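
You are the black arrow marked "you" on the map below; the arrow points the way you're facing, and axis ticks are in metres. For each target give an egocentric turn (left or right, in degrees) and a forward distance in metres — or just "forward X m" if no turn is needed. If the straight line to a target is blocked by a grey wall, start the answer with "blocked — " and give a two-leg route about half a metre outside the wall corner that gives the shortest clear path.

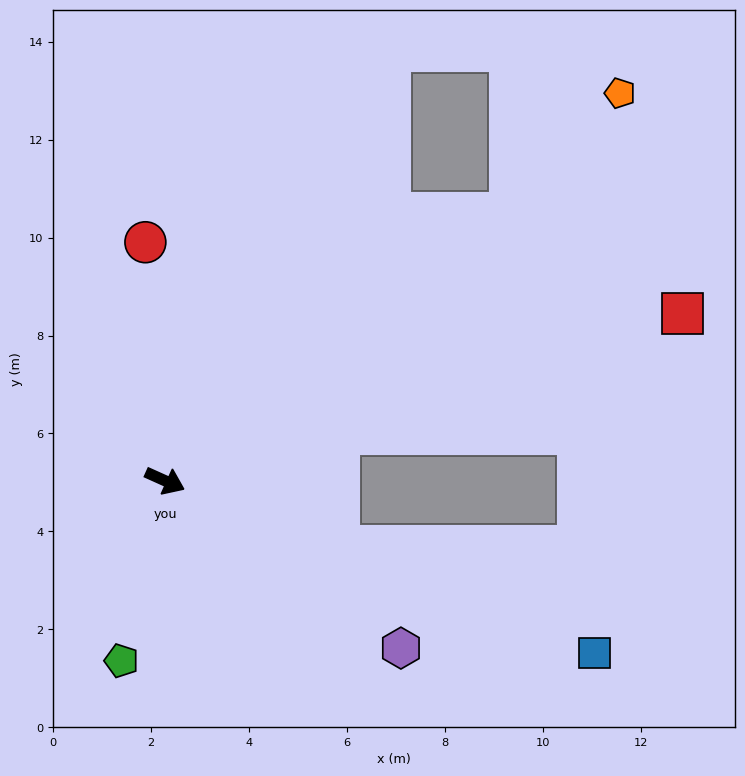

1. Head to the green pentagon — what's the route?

turn right 79°, forward 3.8 m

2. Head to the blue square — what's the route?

turn left 2°, forward 9.5 m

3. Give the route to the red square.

turn left 42°, forward 11.1 m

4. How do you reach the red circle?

turn left 119°, forward 4.9 m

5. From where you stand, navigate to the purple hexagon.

turn right 11°, forward 5.9 m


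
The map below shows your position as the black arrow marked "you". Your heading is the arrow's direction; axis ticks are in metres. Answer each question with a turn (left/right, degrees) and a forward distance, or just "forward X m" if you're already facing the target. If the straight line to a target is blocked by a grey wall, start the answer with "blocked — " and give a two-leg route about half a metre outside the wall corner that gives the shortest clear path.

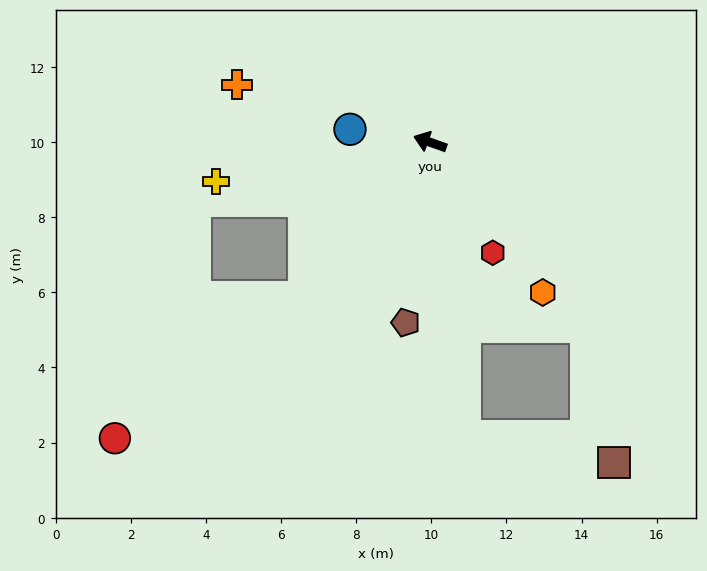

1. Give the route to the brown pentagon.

turn left 102°, forward 4.8 m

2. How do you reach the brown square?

blocked — turn left 116°, forward 7.9 m, then turn left 73°, forward 4.0 m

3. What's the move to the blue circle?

turn left 10°, forward 2.2 m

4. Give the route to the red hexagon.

turn left 139°, forward 3.4 m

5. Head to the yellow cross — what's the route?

turn left 30°, forward 5.8 m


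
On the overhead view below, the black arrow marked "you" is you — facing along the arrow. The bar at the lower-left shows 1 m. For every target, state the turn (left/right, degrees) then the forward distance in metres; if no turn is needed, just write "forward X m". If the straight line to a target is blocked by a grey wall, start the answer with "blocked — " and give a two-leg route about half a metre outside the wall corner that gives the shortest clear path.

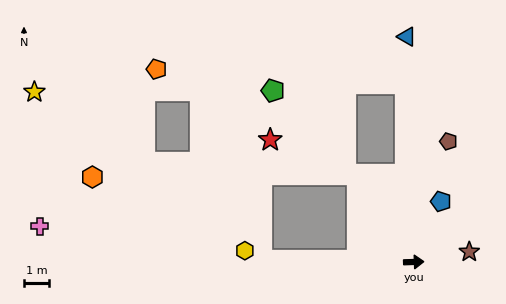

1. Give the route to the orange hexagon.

blocked — turn left 121°, forward 4.2 m, then turn left 58°, forward 10.6 m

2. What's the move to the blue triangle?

turn left 90°, forward 9.0 m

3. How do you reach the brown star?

turn left 8°, forward 2.3 m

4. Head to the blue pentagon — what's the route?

turn left 64°, forward 2.7 m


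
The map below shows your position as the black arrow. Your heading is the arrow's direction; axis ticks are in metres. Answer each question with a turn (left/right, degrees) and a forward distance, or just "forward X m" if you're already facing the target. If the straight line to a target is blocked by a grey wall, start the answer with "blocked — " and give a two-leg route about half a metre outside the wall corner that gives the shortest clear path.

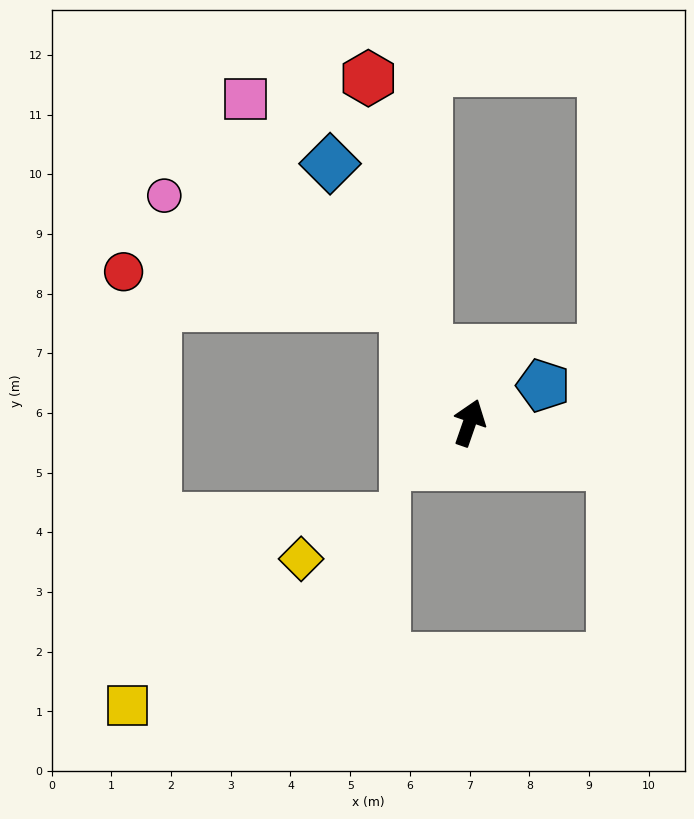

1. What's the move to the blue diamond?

turn left 47°, forward 4.9 m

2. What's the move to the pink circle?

blocked — turn left 48°, forward 2.2 m, then turn left 37°, forward 4.4 m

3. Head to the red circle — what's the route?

blocked — turn left 48°, forward 2.2 m, then turn left 54°, forward 4.7 m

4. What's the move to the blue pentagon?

turn right 44°, forward 1.4 m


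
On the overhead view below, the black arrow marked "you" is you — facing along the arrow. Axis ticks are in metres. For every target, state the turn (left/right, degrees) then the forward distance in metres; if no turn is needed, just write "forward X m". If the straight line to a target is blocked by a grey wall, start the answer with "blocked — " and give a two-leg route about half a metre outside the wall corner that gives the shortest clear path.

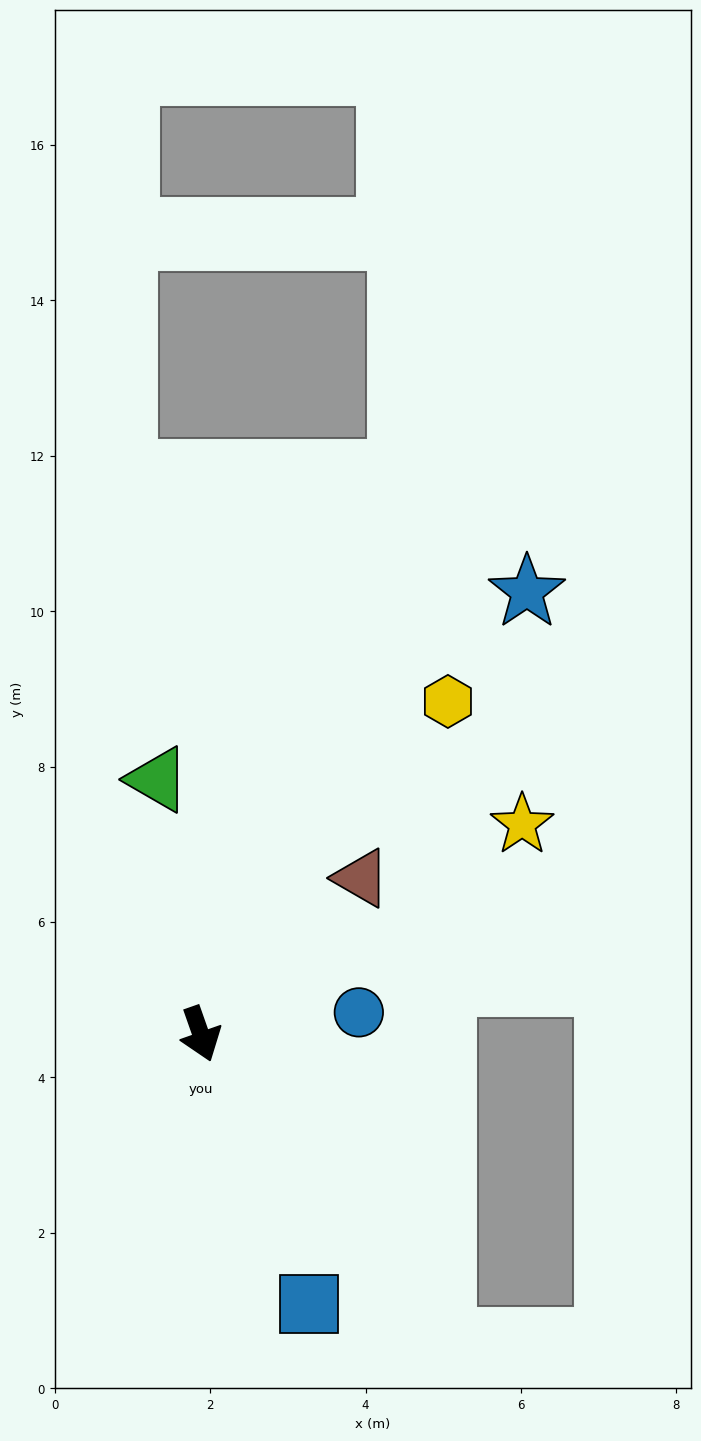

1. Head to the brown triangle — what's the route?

turn left 115°, forward 2.9 m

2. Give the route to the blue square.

turn left 2°, forward 3.7 m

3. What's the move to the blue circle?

turn left 78°, forward 2.1 m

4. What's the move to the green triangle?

turn left 170°, forward 3.3 m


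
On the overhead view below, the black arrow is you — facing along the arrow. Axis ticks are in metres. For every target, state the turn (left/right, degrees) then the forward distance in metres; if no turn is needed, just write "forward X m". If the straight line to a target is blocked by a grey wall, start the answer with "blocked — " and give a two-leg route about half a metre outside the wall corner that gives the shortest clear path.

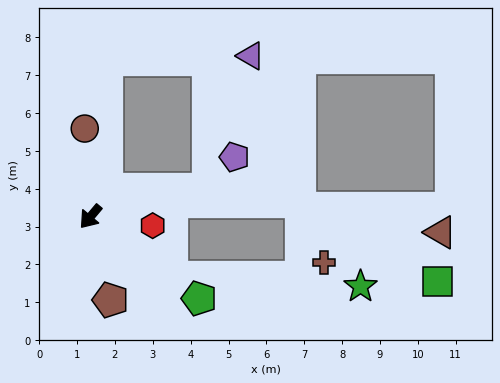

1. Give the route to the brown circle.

turn right 136°, forward 2.3 m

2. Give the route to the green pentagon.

turn left 93°, forward 3.6 m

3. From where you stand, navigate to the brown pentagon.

turn left 54°, forward 2.3 m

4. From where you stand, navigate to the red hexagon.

turn left 122°, forward 1.7 m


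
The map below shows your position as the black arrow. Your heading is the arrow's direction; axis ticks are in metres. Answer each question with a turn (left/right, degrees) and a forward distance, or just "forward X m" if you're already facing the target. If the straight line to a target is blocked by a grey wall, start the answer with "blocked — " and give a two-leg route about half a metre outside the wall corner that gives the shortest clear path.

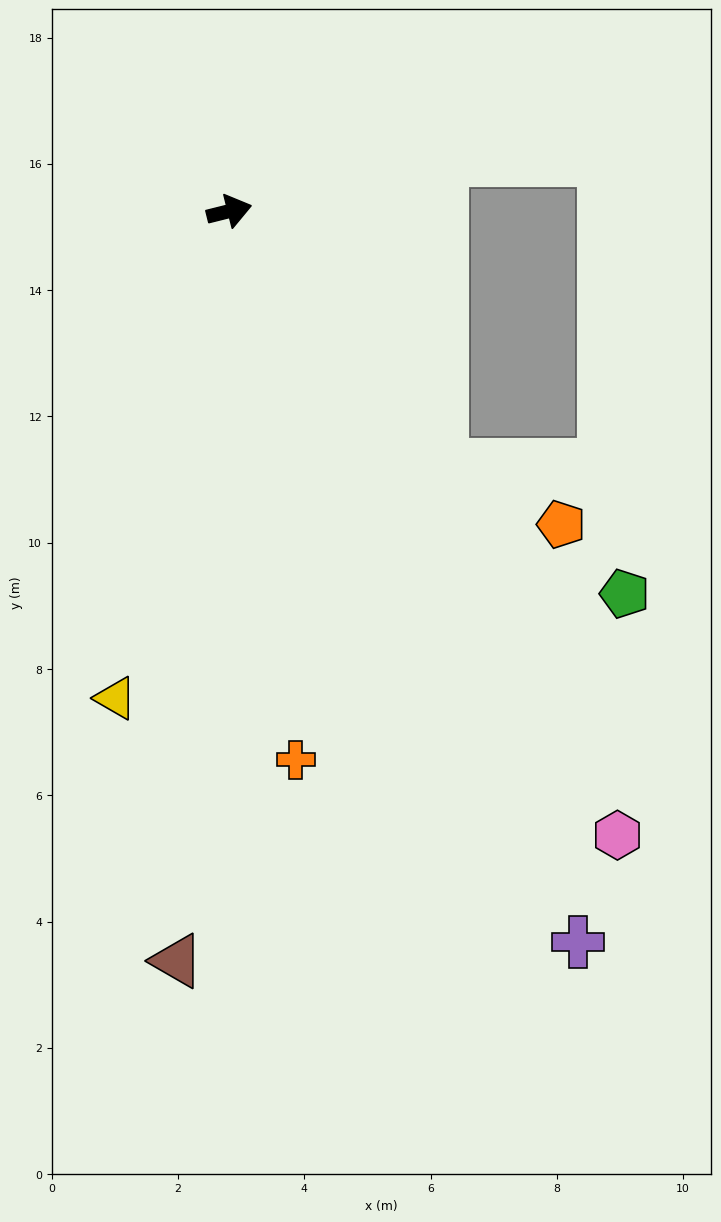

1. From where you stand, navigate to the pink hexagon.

turn right 72°, forward 11.6 m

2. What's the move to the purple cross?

turn right 79°, forward 12.8 m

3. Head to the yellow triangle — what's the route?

turn right 117°, forward 7.9 m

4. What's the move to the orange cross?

turn right 97°, forward 8.8 m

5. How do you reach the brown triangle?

turn right 108°, forward 11.9 m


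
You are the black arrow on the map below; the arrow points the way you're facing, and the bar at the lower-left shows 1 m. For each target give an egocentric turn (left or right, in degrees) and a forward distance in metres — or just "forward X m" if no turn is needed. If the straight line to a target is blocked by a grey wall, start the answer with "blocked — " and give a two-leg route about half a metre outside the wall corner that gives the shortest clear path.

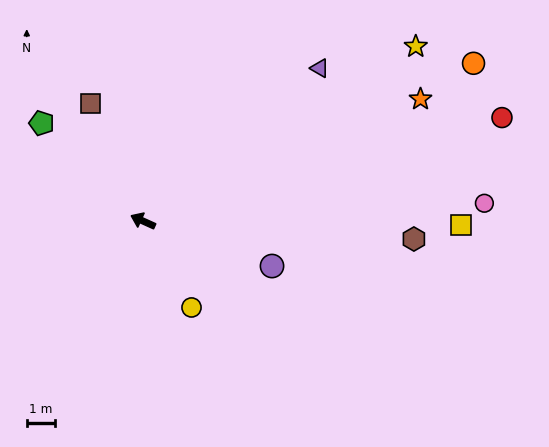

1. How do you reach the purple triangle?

turn right 115°, forward 8.2 m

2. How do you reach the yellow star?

turn right 123°, forward 11.4 m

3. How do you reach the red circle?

turn right 140°, forward 13.2 m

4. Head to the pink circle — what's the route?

turn right 153°, forward 12.0 m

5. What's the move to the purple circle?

turn right 175°, forward 4.8 m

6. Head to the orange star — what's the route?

turn right 132°, forward 10.7 m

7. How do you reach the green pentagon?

turn right 20°, forward 5.0 m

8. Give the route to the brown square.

turn right 42°, forward 4.5 m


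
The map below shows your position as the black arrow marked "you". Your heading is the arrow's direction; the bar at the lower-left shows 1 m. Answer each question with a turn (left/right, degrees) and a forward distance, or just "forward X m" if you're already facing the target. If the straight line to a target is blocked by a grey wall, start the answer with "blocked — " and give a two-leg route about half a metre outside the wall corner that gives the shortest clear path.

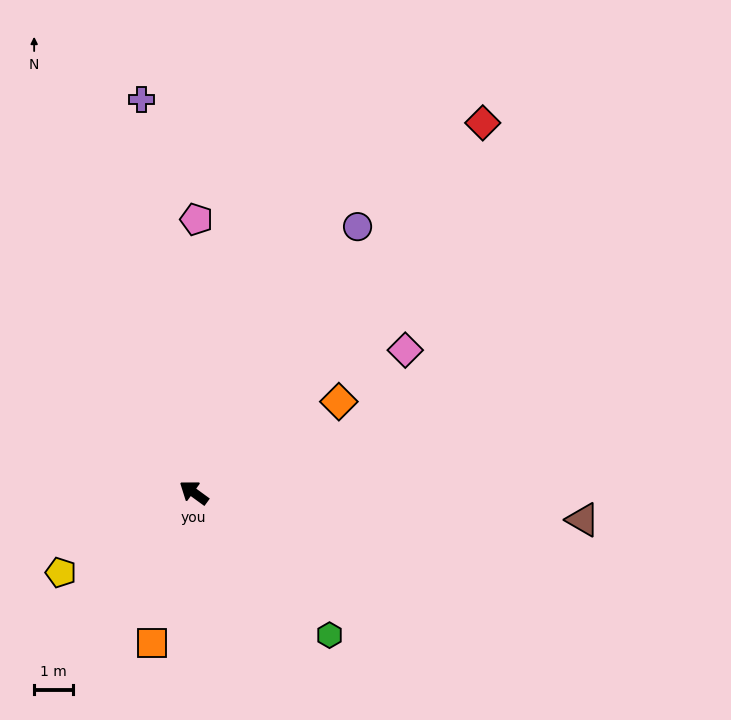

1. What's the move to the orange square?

turn left 111°, forward 4.1 m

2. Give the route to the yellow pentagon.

turn left 67°, forward 4.0 m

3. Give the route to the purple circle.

turn right 86°, forward 8.1 m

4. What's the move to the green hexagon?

turn left 170°, forward 5.1 m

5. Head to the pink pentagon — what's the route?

turn right 54°, forward 7.1 m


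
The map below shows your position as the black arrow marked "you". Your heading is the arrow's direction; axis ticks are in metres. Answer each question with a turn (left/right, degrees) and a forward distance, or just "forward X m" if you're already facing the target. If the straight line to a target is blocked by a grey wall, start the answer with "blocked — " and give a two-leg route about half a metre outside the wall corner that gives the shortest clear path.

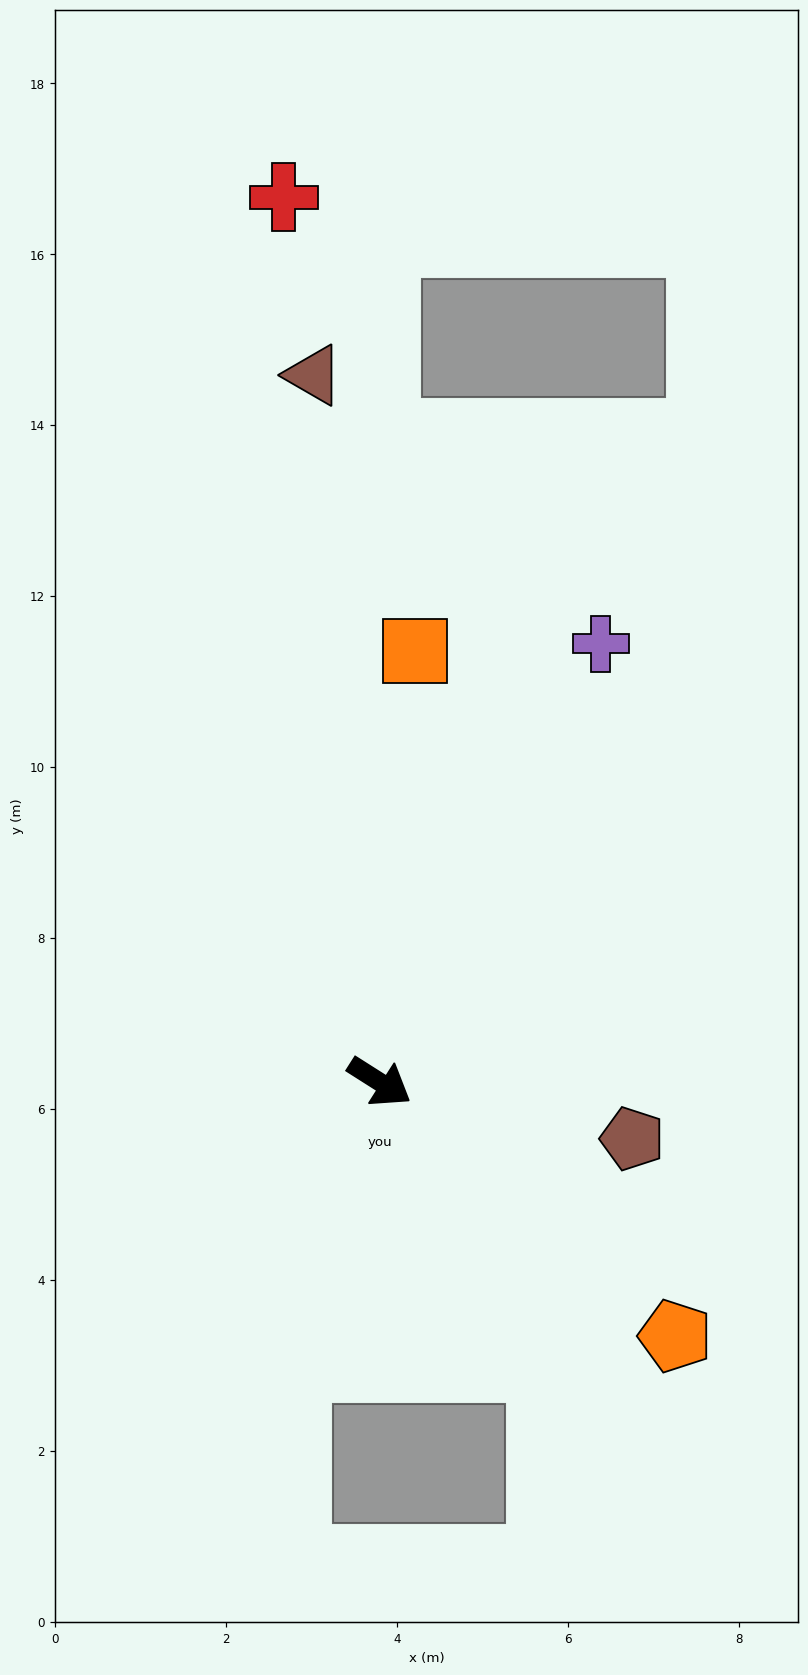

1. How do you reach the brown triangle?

turn left 128°, forward 8.3 m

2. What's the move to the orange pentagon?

turn right 8°, forward 4.6 m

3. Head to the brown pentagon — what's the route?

turn left 20°, forward 3.0 m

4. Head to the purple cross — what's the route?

turn left 96°, forward 5.7 m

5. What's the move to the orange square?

turn left 118°, forward 5.1 m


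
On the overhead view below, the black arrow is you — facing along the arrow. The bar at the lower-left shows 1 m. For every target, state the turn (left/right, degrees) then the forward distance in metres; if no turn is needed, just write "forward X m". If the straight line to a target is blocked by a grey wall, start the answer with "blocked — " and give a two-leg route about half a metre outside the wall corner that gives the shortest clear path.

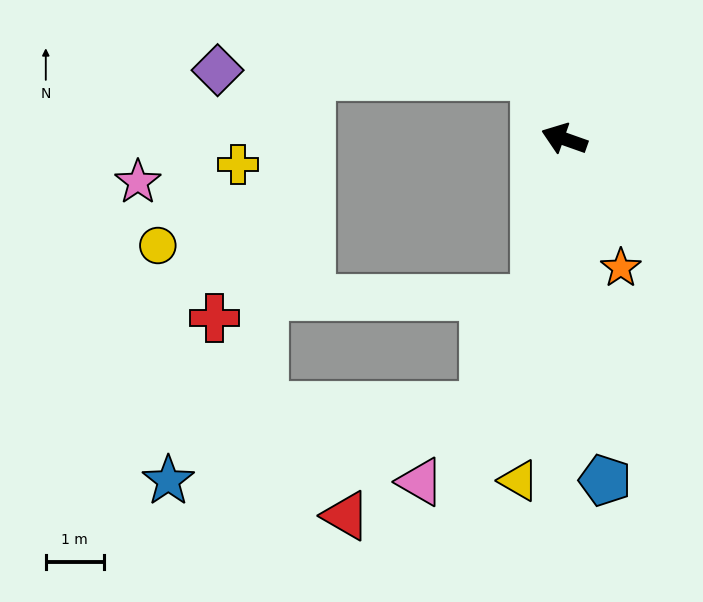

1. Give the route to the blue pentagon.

turn left 116°, forward 6.0 m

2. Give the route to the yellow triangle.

turn left 102°, forward 6.0 m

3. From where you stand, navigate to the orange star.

turn left 133°, forward 2.4 m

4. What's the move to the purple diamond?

blocked — turn right 45°, forward 1.2 m, then turn left 63°, forward 5.5 m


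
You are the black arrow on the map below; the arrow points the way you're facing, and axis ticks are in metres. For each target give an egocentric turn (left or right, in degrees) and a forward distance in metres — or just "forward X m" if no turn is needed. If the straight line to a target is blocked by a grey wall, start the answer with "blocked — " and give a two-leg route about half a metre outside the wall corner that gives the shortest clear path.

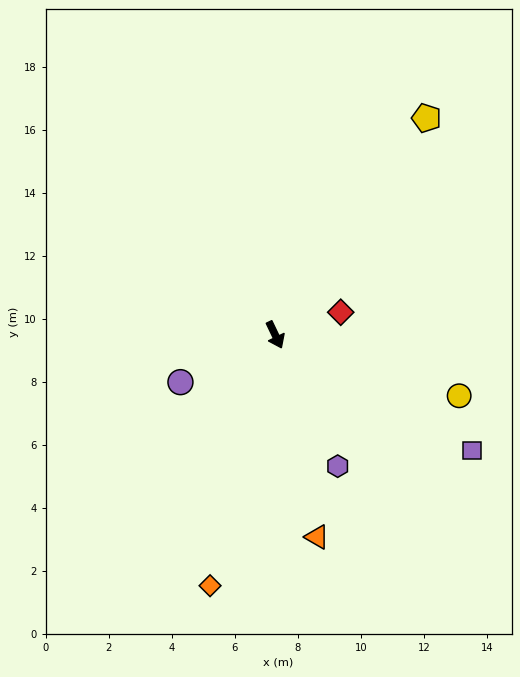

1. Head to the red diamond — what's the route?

turn left 84°, forward 2.2 m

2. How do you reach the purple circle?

turn right 89°, forward 3.4 m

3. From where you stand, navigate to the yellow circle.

turn left 46°, forward 6.1 m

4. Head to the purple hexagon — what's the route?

forward 4.6 m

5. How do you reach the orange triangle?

turn right 14°, forward 6.5 m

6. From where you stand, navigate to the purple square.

turn left 34°, forward 7.2 m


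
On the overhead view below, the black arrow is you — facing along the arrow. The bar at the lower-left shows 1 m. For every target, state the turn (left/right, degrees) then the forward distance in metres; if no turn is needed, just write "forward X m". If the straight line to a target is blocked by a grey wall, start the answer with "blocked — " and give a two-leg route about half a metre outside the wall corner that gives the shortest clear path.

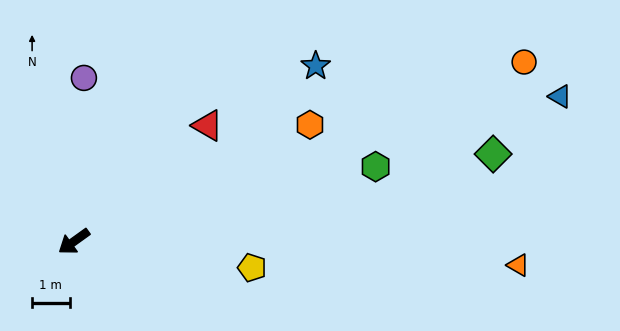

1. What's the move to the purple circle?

turn right 129°, forward 4.4 m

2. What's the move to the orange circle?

turn left 166°, forward 12.9 m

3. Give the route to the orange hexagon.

turn left 171°, forward 7.0 m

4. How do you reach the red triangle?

turn right 175°, forward 4.7 m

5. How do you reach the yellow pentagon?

turn left 136°, forward 4.8 m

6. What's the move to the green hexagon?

turn left 158°, forward 8.3 m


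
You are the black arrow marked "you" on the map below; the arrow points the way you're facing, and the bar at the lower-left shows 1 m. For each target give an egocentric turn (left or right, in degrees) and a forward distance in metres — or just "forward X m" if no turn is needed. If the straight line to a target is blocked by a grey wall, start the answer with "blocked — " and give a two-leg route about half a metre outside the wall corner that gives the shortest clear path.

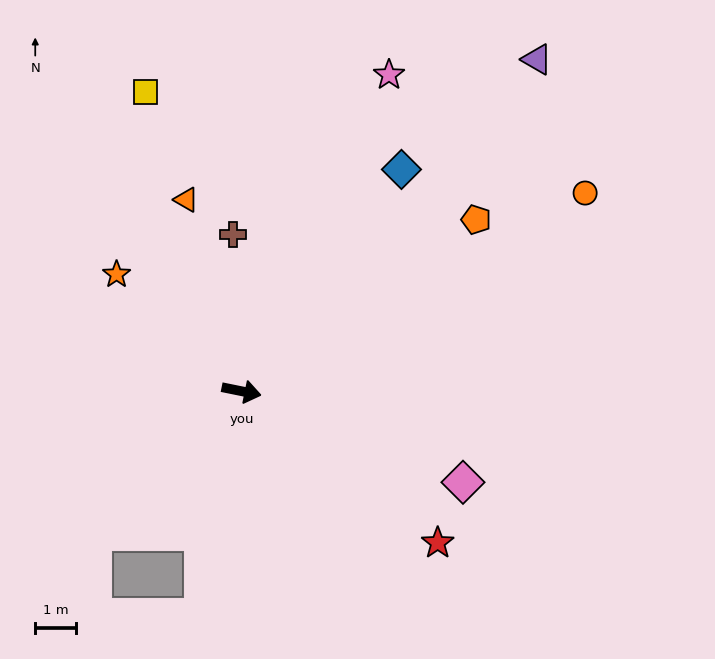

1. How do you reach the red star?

turn right 26°, forward 6.0 m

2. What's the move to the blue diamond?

turn left 66°, forward 6.6 m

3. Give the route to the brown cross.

turn left 105°, forward 3.8 m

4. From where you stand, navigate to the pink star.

turn left 76°, forward 8.5 m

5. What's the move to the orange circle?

turn left 41°, forward 9.6 m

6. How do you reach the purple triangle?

turn left 60°, forward 10.8 m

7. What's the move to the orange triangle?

turn left 118°, forward 4.8 m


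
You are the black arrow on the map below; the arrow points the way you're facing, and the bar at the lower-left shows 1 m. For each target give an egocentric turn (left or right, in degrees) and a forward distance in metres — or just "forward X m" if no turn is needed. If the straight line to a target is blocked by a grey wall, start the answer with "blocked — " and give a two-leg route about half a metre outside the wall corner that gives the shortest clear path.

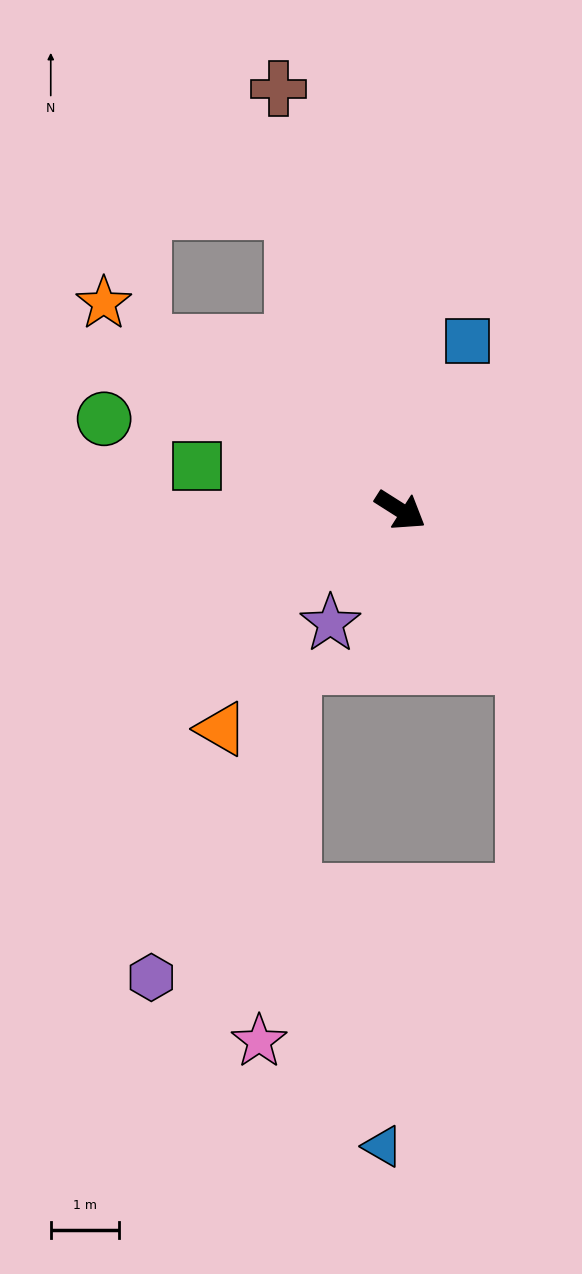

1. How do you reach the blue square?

turn left 101°, forward 2.7 m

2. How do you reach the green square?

turn right 160°, forward 3.1 m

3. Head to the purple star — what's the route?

turn right 89°, forward 2.0 m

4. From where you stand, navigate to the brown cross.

turn left 139°, forward 6.5 m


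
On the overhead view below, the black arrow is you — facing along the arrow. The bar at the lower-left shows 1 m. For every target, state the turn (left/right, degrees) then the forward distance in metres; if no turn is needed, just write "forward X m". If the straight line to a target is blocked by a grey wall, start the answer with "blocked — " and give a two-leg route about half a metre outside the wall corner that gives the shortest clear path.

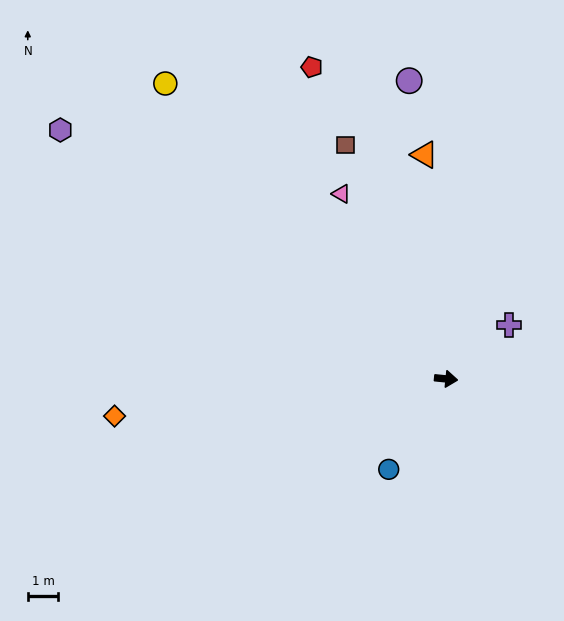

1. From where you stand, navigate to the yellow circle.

turn left 139°, forward 13.4 m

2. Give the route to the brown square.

turn left 119°, forward 8.4 m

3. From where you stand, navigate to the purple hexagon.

turn left 153°, forward 15.1 m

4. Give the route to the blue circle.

turn right 117°, forward 3.5 m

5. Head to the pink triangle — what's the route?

turn left 125°, forward 7.0 m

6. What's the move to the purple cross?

turn left 46°, forward 2.7 m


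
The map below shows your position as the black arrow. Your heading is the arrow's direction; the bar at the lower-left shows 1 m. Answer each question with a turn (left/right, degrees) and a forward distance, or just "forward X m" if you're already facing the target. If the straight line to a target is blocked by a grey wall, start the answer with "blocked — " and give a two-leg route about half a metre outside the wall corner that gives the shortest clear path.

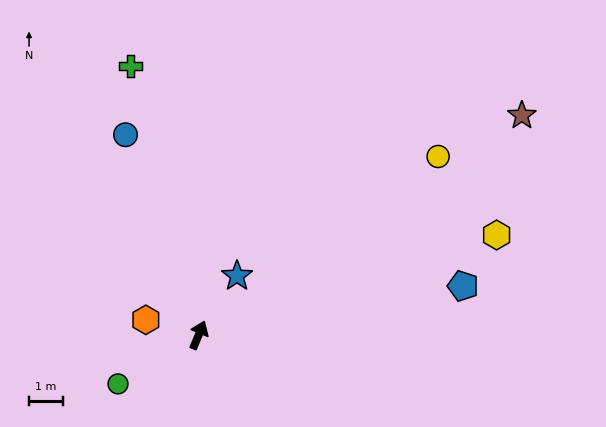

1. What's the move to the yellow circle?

turn right 31°, forward 8.9 m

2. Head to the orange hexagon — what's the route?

turn left 96°, forward 1.6 m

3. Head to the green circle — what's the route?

turn left 144°, forward 2.8 m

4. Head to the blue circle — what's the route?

turn left 43°, forward 6.4 m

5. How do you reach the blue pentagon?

turn right 57°, forward 8.0 m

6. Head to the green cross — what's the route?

turn left 37°, forward 8.3 m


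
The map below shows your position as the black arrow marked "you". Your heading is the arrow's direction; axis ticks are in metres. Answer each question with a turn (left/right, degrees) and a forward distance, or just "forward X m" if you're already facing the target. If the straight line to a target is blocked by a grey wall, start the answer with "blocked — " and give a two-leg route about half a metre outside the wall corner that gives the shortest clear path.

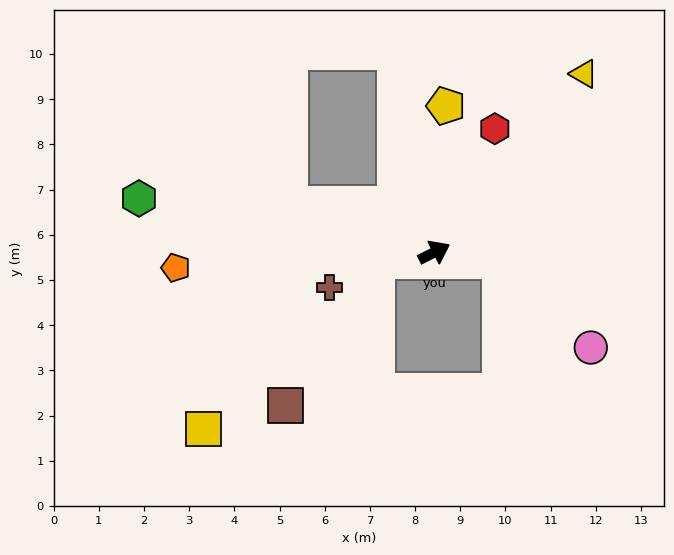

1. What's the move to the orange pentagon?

turn left 157°, forward 5.7 m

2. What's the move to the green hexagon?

turn left 143°, forward 6.6 m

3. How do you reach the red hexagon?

turn left 37°, forward 3.0 m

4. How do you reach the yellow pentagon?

turn left 59°, forward 3.3 m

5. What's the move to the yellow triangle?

turn left 23°, forward 5.2 m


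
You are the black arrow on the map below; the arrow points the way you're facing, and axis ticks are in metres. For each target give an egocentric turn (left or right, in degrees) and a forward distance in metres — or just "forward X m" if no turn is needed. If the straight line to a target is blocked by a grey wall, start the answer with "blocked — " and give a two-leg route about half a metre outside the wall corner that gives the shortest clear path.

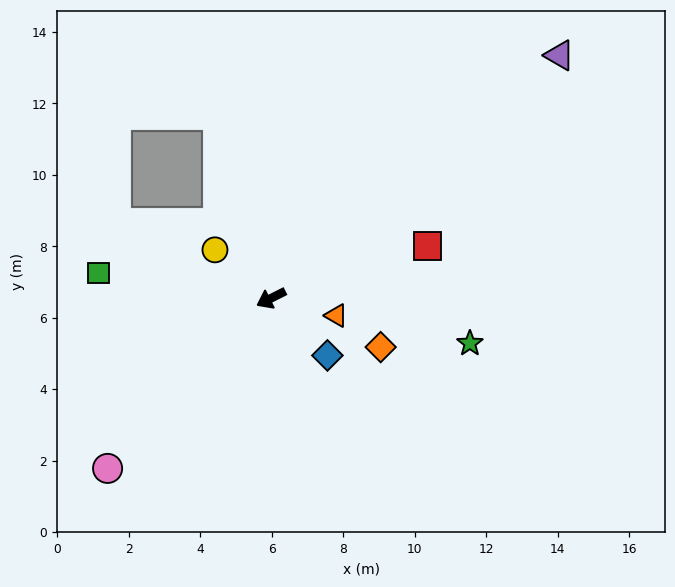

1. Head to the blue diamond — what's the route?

turn left 108°, forward 2.2 m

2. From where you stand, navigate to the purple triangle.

turn right 167°, forward 10.6 m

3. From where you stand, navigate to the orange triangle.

turn left 138°, forward 1.9 m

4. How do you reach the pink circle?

turn left 19°, forward 6.6 m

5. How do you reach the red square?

turn left 172°, forward 4.6 m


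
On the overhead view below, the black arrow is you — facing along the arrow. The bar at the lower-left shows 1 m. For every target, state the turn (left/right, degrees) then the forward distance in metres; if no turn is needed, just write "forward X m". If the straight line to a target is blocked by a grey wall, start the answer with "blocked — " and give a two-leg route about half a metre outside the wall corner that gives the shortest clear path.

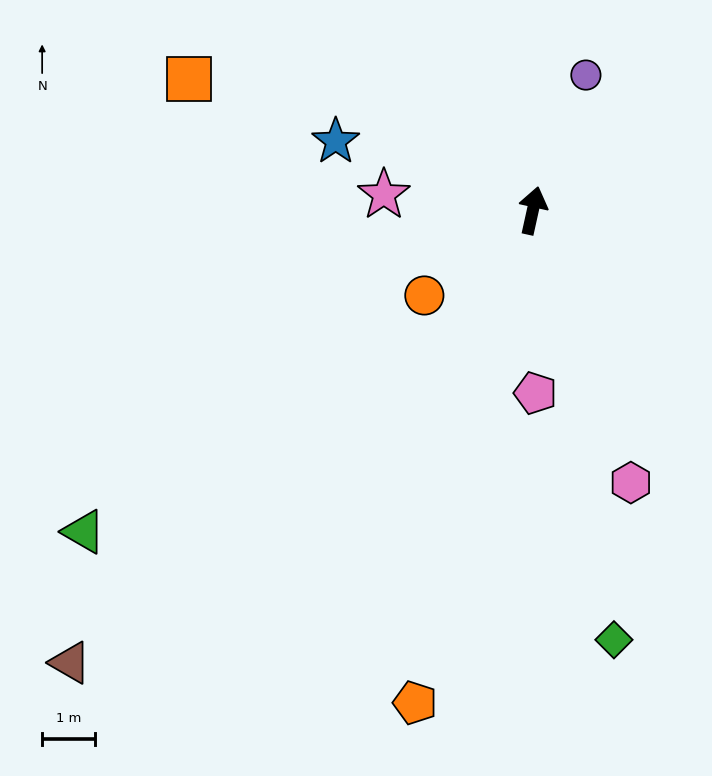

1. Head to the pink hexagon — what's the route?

turn right 148°, forward 5.5 m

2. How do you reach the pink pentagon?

turn right 167°, forward 3.5 m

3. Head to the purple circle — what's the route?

turn right 9°, forward 2.8 m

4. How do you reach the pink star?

turn left 96°, forward 2.8 m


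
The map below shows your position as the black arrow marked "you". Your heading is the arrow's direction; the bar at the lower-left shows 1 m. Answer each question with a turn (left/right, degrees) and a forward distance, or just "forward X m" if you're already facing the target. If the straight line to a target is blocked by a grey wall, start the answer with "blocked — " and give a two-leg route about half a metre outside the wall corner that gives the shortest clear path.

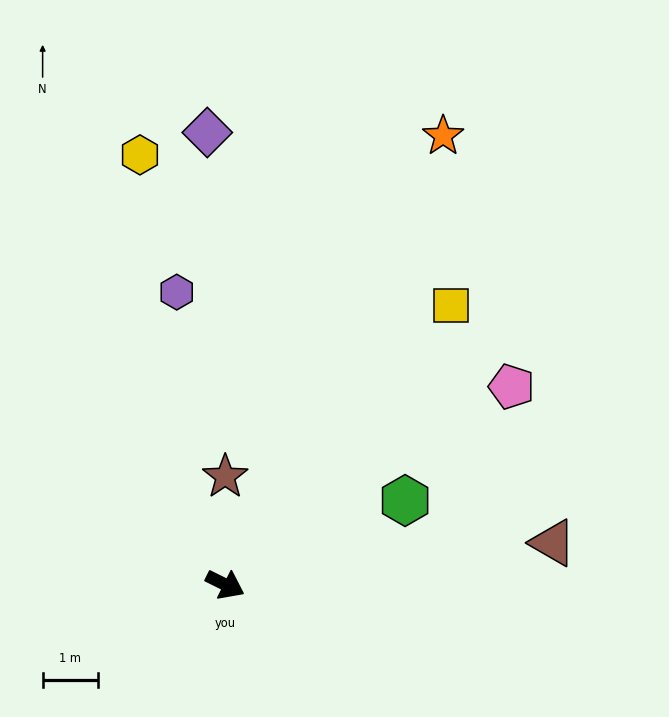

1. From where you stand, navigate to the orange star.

turn left 90°, forward 9.0 m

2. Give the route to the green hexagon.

turn left 51°, forward 3.6 m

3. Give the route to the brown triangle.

turn left 34°, forward 5.9 m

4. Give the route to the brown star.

turn left 116°, forward 1.9 m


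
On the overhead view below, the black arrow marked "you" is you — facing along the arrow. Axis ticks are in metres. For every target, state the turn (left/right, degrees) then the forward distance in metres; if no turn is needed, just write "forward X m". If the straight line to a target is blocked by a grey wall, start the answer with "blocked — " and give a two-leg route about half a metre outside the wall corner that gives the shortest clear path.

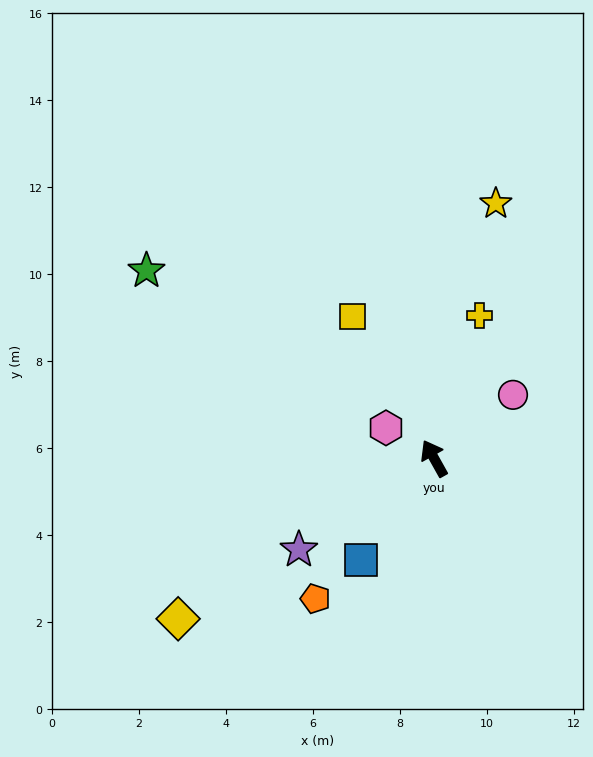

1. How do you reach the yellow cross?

turn right 47°, forward 3.5 m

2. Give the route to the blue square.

turn left 115°, forward 2.9 m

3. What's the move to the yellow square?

forward 3.8 m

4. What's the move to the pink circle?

turn right 80°, forward 2.3 m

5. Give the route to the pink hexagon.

turn left 28°, forward 1.3 m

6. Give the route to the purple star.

turn left 95°, forward 3.8 m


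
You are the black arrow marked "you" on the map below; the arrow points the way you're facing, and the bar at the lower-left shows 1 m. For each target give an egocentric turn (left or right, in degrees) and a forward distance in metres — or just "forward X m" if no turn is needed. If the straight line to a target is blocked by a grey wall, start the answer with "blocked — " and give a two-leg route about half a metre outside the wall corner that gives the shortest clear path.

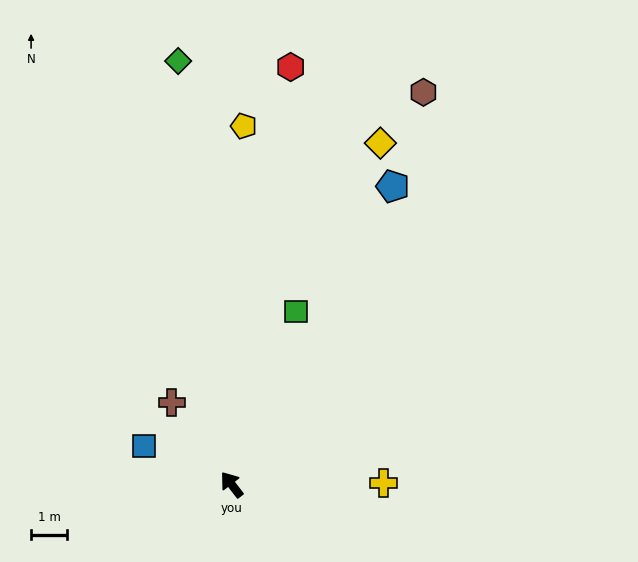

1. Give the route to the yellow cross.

turn right 127°, forward 4.2 m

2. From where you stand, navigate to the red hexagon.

turn right 46°, forward 11.7 m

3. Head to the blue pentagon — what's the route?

turn right 66°, forward 9.4 m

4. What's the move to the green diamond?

turn right 30°, forward 11.9 m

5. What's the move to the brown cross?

forward 2.8 m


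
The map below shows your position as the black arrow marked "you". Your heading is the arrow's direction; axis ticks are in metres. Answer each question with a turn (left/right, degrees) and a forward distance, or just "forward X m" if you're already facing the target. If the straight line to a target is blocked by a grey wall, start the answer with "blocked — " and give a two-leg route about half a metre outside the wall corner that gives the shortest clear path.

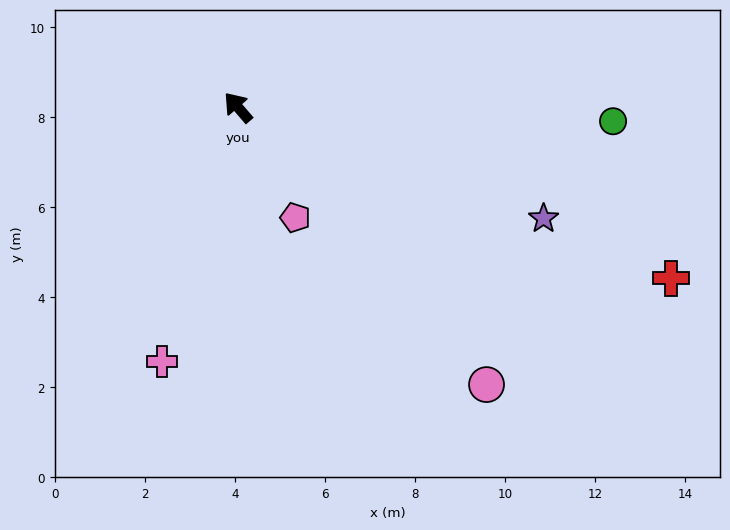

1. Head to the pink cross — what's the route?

turn left 123°, forward 5.9 m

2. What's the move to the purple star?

turn right 151°, forward 7.2 m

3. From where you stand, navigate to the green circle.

turn right 133°, forward 8.3 m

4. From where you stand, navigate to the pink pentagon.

turn left 167°, forward 2.8 m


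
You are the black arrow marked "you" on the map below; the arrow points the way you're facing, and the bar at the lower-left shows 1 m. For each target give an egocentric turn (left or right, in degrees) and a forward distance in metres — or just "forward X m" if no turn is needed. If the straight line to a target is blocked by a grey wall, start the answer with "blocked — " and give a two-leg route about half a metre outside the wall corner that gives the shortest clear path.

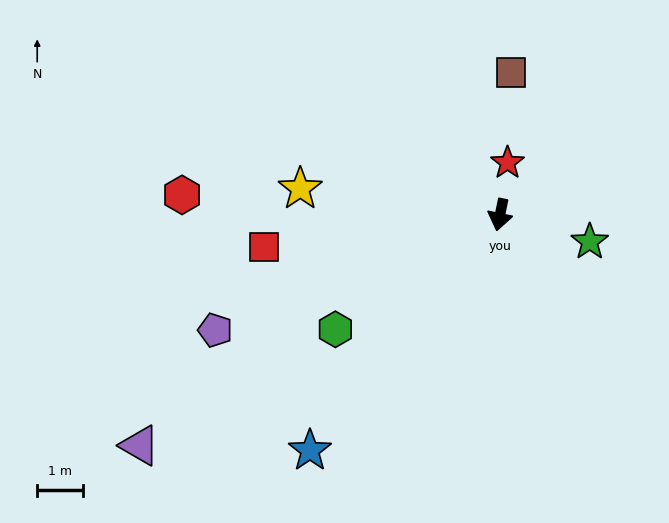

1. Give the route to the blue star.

turn right 27°, forward 6.7 m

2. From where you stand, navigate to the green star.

turn left 85°, forward 2.1 m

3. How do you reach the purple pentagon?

turn right 56°, forward 6.8 m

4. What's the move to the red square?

turn right 71°, forward 5.2 m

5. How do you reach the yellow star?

turn right 86°, forward 4.4 m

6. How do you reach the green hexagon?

turn right 44°, forward 4.4 m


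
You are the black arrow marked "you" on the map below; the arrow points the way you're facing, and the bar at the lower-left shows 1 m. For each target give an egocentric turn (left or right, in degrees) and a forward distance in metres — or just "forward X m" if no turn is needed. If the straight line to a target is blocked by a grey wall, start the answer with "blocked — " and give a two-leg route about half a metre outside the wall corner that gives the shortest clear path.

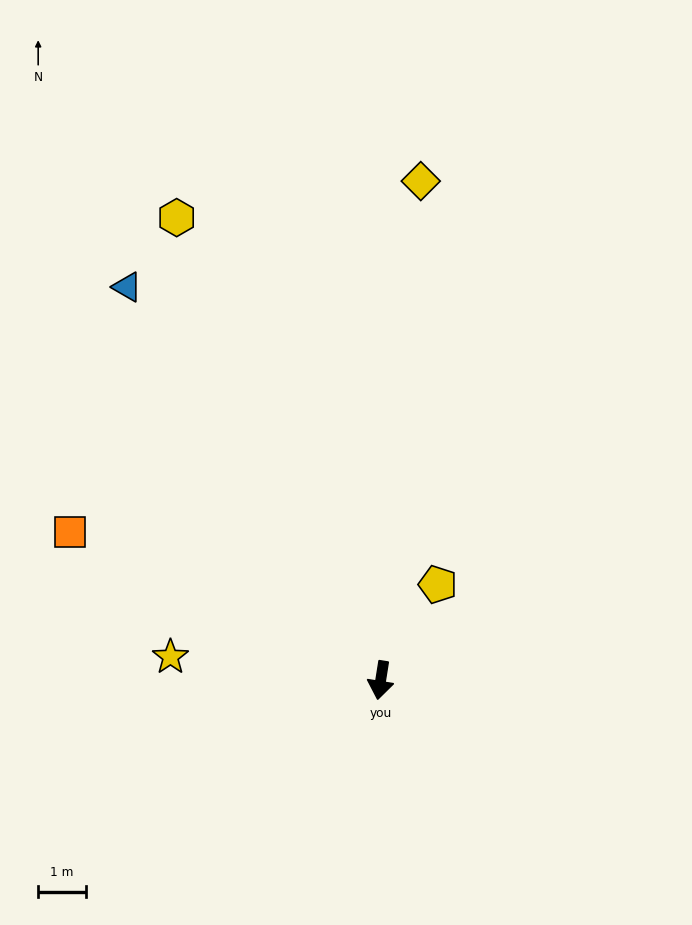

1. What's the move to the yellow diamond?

turn right 176°, forward 10.6 m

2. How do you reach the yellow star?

turn right 87°, forward 4.5 m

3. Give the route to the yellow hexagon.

turn right 147°, forward 10.7 m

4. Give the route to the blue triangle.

turn right 138°, forward 9.9 m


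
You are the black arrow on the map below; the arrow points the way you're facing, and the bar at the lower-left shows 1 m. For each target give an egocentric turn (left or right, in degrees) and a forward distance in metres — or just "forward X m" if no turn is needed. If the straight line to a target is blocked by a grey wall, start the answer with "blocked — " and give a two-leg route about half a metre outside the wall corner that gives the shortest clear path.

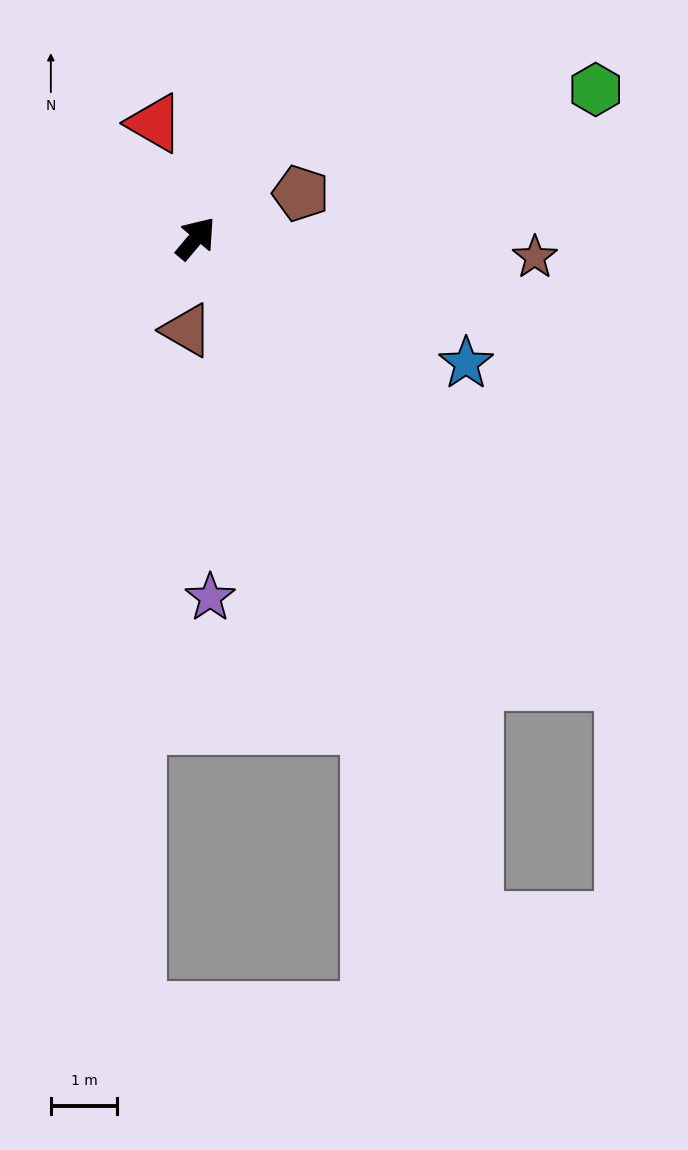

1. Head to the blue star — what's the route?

turn right 75°, forward 4.5 m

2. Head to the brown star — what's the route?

turn right 53°, forward 5.1 m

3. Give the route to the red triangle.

turn left 60°, forward 1.8 m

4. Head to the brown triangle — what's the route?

turn right 146°, forward 1.4 m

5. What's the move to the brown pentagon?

turn right 27°, forward 1.7 m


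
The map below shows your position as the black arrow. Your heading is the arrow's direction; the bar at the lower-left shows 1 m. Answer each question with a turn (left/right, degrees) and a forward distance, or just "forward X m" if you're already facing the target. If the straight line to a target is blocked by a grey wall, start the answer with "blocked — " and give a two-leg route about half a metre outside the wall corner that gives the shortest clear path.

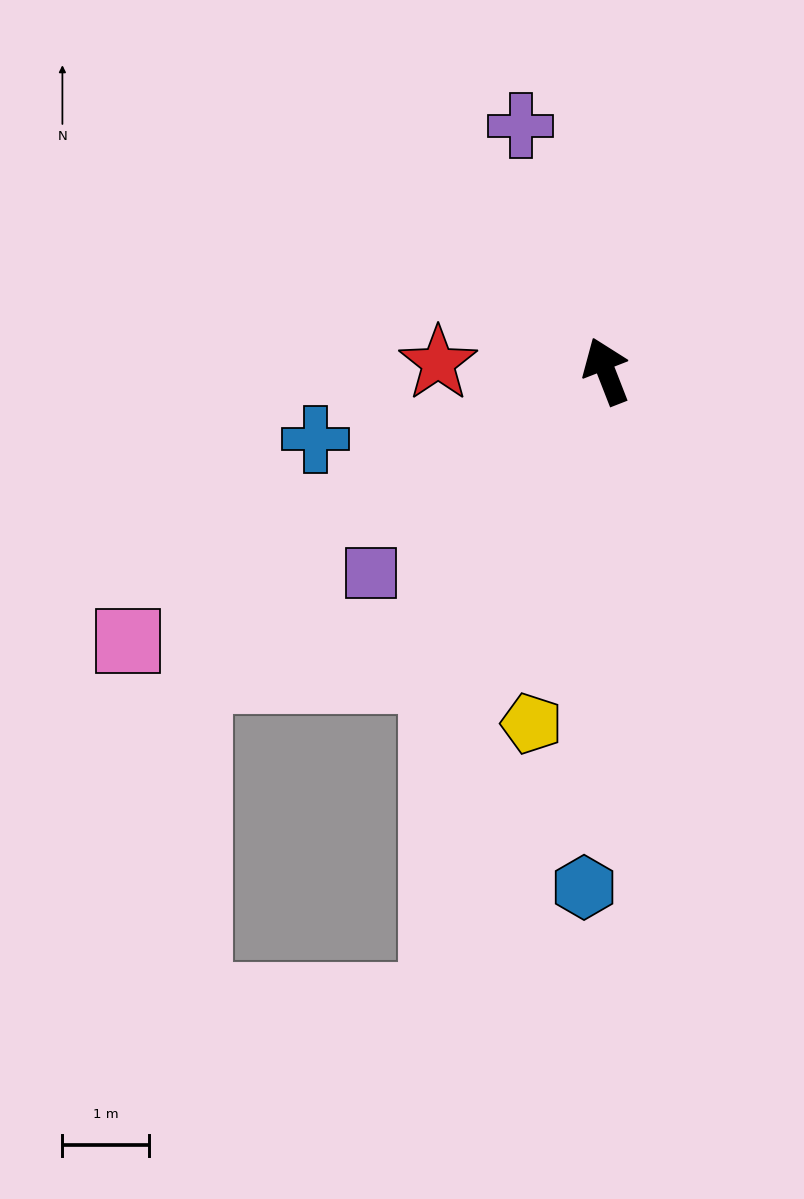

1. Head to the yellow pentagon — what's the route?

turn left 147°, forward 4.2 m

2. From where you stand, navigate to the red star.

turn left 66°, forward 1.9 m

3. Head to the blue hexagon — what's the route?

turn left 156°, forward 6.0 m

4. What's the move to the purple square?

turn left 109°, forward 3.6 m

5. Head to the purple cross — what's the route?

turn right 2°, forward 3.0 m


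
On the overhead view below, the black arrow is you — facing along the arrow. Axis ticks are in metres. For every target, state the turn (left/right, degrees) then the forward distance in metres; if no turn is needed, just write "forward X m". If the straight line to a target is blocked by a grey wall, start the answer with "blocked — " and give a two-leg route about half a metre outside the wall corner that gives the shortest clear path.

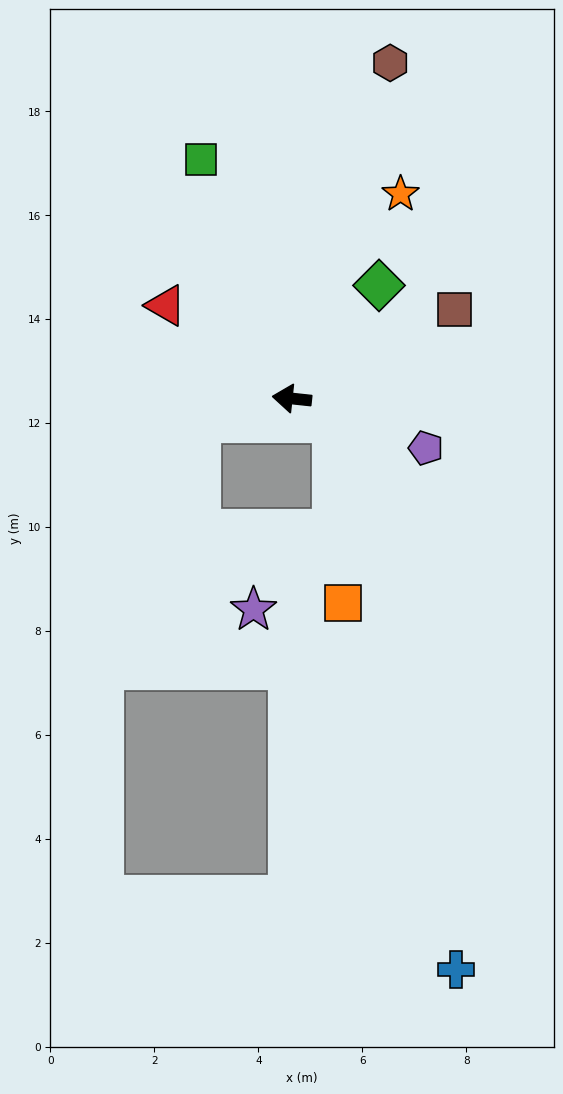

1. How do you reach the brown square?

turn right 145°, forward 3.6 m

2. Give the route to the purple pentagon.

turn left 166°, forward 2.7 m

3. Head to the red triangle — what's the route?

turn right 30°, forward 3.0 m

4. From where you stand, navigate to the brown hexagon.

turn right 100°, forward 6.7 m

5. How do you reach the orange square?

blocked — turn left 159°, forward 0.9 m, then turn right 60°, forward 3.5 m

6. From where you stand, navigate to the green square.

turn right 63°, forward 4.9 m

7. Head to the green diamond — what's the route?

turn right 122°, forward 2.7 m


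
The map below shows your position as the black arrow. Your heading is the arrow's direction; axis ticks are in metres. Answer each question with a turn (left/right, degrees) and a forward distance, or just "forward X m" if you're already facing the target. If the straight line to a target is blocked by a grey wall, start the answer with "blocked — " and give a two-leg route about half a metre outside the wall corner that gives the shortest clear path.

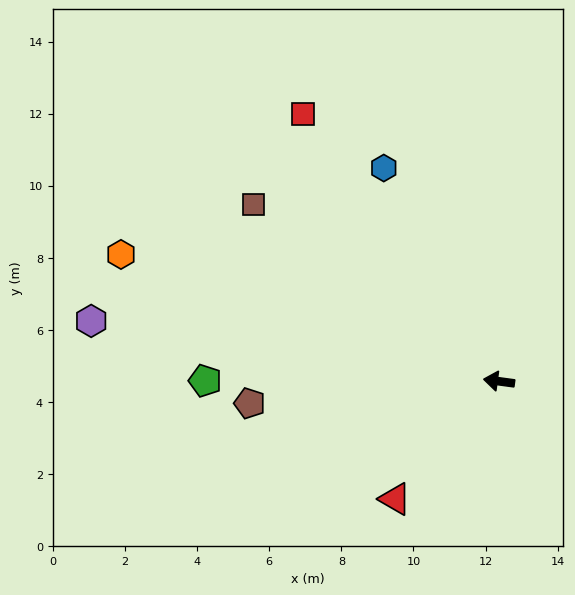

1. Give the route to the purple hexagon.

forward 11.4 m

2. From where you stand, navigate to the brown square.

turn right 28°, forward 8.4 m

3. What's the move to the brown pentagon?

turn left 13°, forward 6.9 m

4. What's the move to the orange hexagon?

turn right 11°, forward 11.1 m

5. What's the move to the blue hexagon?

turn right 54°, forward 6.7 m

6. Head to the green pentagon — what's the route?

turn left 8°, forward 8.1 m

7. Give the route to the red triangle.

turn left 56°, forward 4.4 m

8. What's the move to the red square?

turn right 46°, forward 9.2 m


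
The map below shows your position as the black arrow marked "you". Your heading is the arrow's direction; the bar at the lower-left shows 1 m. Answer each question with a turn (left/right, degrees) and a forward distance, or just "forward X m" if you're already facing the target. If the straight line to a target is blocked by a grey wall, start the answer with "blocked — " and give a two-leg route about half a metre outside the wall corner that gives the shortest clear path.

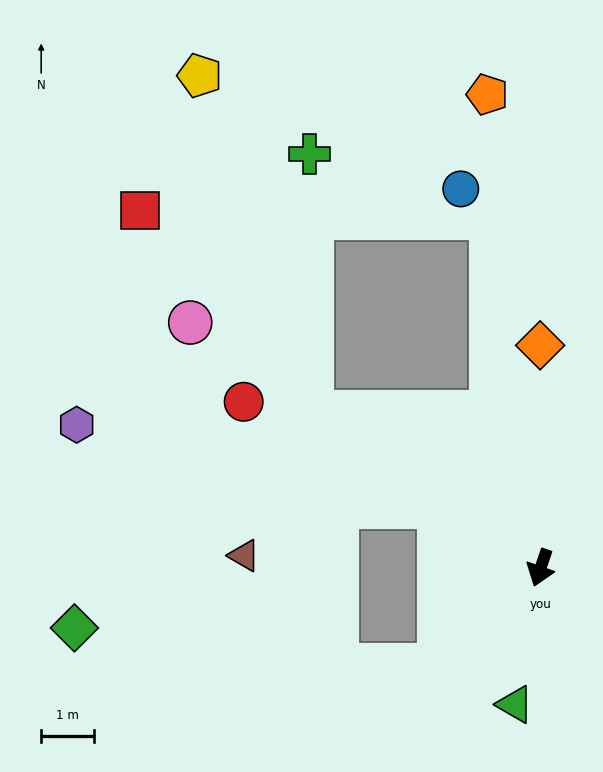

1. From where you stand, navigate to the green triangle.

turn left 8°, forward 2.6 m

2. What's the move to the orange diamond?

turn right 161°, forward 4.2 m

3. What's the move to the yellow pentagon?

blocked — turn right 105°, forward 5.2 m, then turn right 38°, forward 6.7 m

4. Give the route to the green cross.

blocked — turn right 105°, forward 5.2 m, then turn right 56°, forward 4.9 m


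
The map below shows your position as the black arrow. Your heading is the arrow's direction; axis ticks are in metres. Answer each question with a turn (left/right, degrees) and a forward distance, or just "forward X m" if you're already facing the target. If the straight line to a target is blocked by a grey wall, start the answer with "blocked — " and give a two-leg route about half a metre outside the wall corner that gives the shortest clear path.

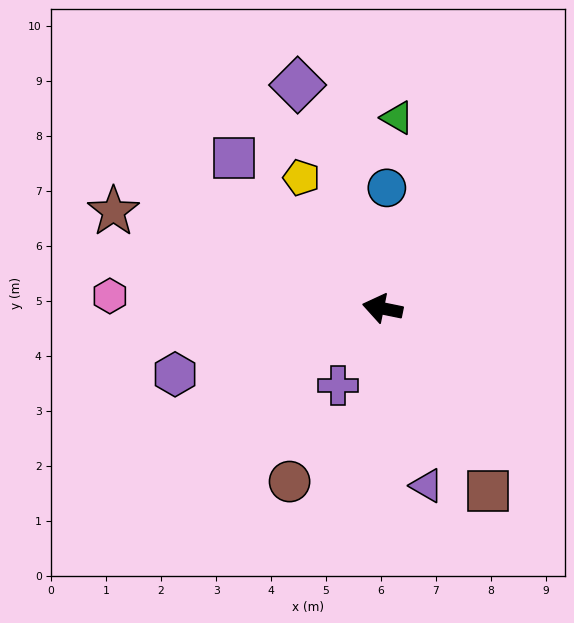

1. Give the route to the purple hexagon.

turn left 29°, forward 4.0 m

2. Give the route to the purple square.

turn right 34°, forward 3.8 m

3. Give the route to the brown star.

turn right 8°, forward 5.2 m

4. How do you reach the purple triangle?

turn left 116°, forward 3.3 m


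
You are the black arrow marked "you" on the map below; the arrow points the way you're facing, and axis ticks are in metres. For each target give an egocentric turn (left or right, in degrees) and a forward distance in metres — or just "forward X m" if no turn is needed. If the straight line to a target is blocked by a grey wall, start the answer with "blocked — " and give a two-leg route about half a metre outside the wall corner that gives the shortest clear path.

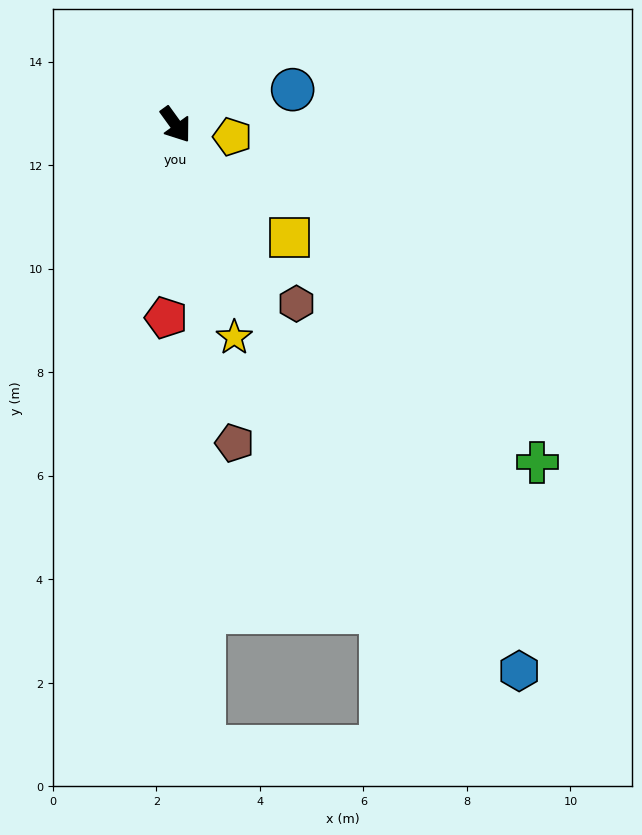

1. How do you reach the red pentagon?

turn right 39°, forward 3.7 m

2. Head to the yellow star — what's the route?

turn right 20°, forward 4.3 m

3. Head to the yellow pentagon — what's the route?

turn left 42°, forward 1.1 m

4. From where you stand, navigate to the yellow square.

turn left 9°, forward 3.1 m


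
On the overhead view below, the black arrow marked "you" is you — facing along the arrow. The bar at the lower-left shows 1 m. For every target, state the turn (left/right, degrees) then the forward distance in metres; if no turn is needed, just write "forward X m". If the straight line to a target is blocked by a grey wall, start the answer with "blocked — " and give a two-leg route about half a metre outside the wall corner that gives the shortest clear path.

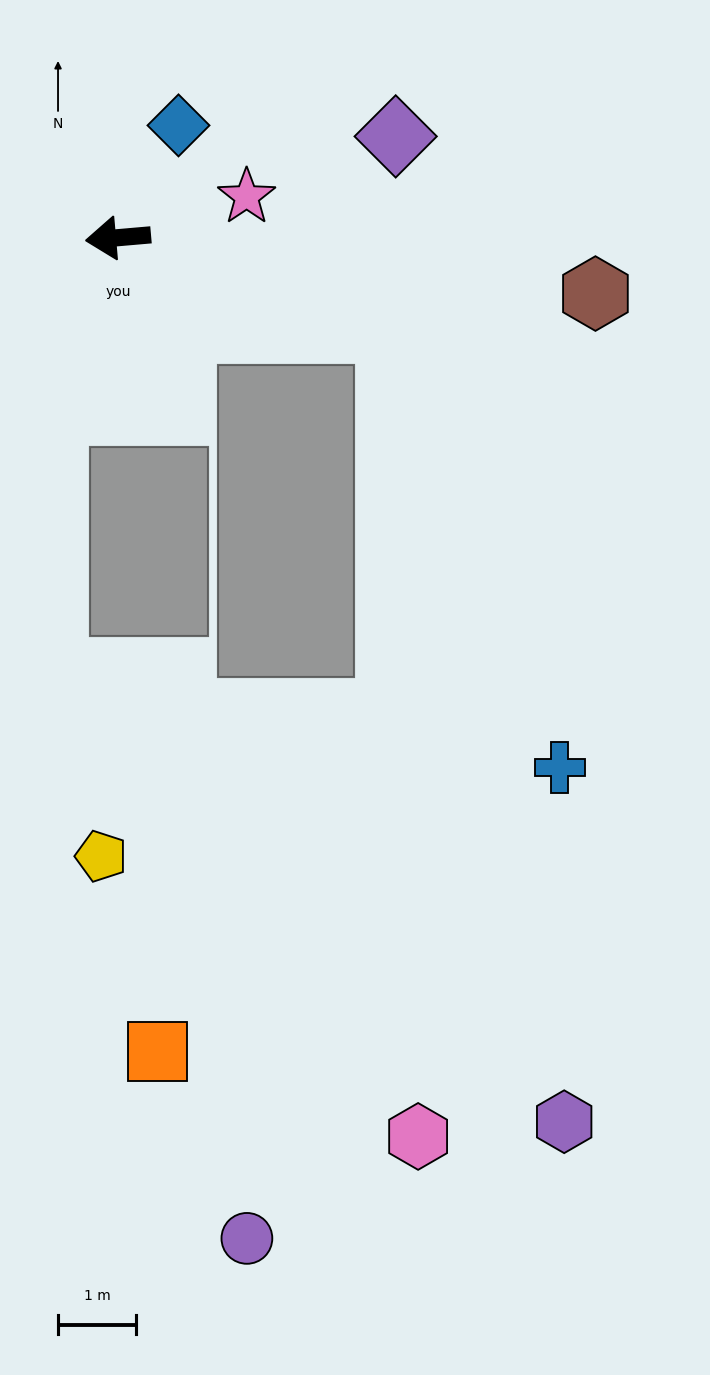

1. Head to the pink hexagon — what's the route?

blocked — turn left 156°, forward 3.7 m, then turn right 69°, forward 10.3 m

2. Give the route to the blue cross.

blocked — turn left 156°, forward 3.7 m, then turn right 50°, forward 6.0 m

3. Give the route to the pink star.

turn right 167°, forward 1.7 m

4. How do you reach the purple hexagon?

blocked — turn left 156°, forward 3.7 m, then turn right 59°, forward 10.4 m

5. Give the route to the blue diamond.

turn right 123°, forward 1.6 m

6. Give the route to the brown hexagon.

turn left 168°, forward 6.2 m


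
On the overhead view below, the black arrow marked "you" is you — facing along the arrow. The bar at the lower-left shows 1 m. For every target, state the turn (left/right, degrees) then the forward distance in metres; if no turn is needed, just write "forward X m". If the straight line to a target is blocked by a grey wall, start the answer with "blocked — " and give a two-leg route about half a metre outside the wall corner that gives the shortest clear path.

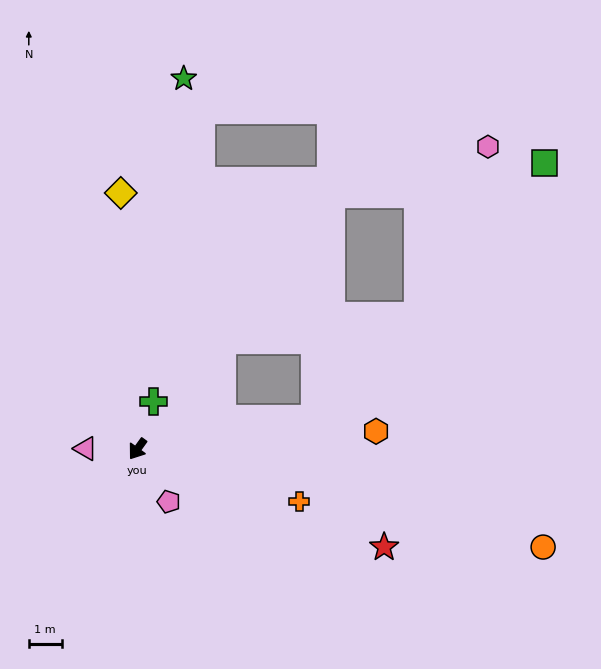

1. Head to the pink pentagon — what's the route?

turn left 66°, forward 1.9 m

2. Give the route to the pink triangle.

turn right 55°, forward 1.6 m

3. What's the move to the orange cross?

turn left 108°, forward 5.2 m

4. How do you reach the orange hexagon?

turn left 130°, forward 7.3 m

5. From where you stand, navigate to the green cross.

turn right 163°, forward 1.5 m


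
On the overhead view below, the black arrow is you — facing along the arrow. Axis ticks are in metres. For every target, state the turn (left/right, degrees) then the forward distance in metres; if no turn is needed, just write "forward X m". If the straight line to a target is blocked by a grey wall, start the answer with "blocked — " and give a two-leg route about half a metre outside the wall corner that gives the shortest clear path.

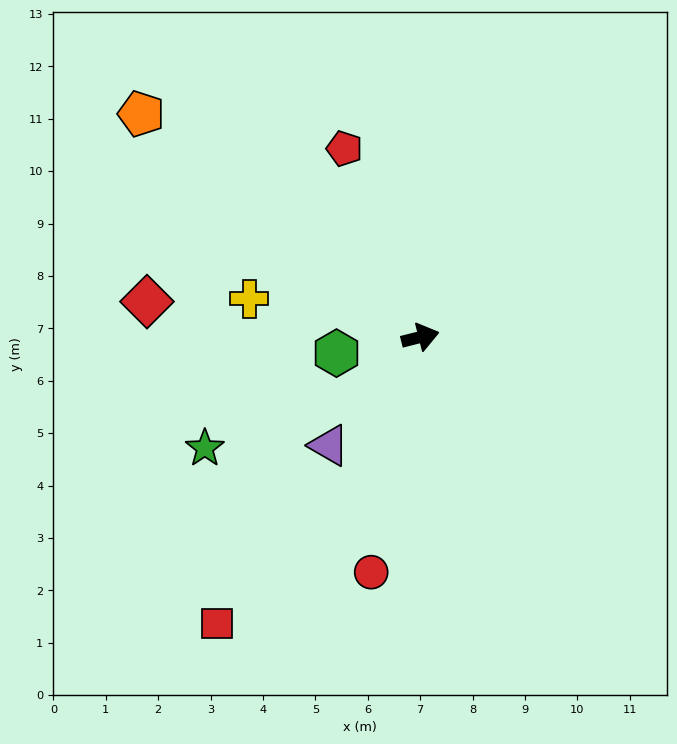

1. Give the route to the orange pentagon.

turn left 127°, forward 6.8 m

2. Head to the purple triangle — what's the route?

turn right 144°, forward 2.7 m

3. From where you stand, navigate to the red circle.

turn right 116°, forward 4.6 m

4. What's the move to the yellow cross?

turn left 153°, forward 3.3 m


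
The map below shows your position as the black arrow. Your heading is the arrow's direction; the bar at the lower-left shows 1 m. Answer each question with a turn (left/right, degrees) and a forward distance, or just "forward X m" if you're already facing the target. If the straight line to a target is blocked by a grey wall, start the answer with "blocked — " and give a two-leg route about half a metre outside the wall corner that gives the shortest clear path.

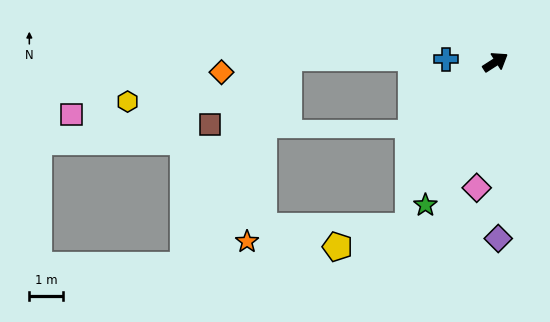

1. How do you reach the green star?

turn right 149°, forward 4.8 m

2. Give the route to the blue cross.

turn left 144°, forward 1.5 m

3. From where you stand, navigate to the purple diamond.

turn right 122°, forward 5.3 m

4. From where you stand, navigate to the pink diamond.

turn right 131°, forward 3.8 m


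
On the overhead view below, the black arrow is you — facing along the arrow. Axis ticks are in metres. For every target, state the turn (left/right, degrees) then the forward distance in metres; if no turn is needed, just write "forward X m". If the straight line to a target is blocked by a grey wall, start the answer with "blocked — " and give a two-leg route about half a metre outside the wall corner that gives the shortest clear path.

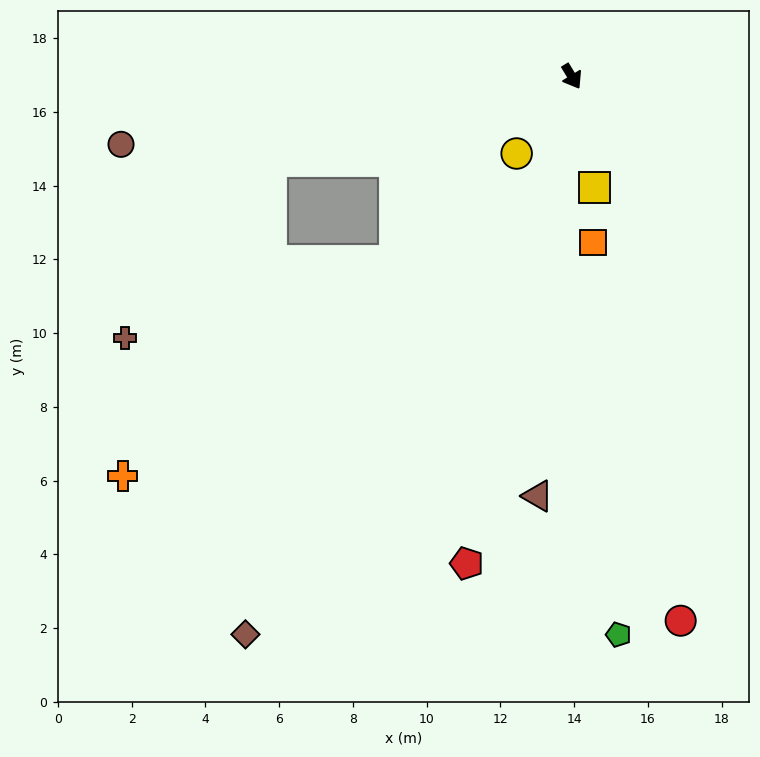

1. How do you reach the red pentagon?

turn right 44°, forward 13.5 m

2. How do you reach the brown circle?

turn right 113°, forward 12.4 m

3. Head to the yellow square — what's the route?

turn right 20°, forward 3.1 m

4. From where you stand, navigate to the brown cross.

blocked — turn right 106°, forward 8.5 m, then turn left 35°, forward 6.2 m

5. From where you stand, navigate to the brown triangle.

turn right 36°, forward 11.4 m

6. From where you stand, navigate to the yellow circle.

turn right 67°, forward 2.6 m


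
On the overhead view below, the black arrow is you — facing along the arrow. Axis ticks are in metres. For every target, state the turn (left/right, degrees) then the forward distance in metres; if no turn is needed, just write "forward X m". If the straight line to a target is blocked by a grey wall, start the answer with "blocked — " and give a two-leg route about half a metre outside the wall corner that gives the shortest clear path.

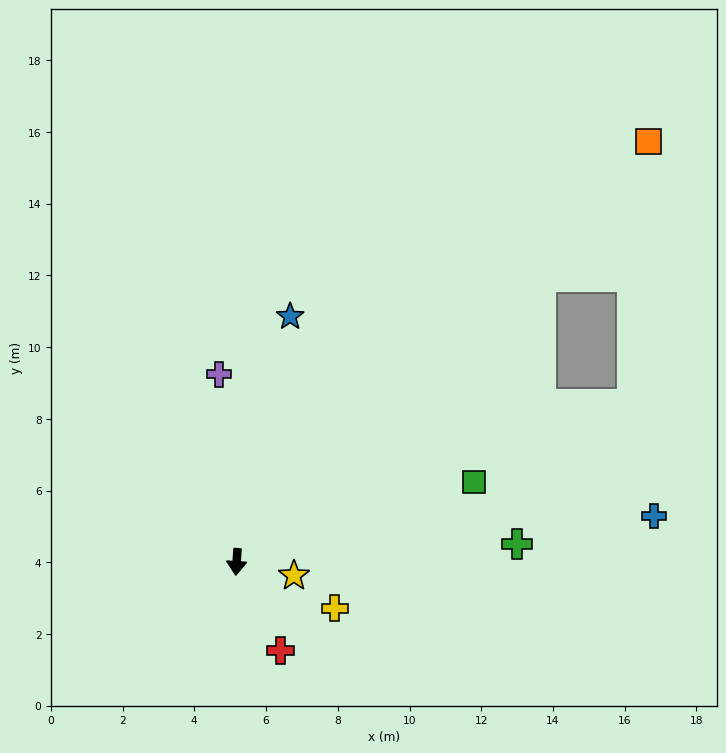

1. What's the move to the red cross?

turn left 30°, forward 2.8 m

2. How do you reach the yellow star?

turn left 80°, forward 1.6 m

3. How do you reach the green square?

turn left 112°, forward 7.0 m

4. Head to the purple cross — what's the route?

turn right 171°, forward 5.3 m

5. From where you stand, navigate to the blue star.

turn left 171°, forward 7.0 m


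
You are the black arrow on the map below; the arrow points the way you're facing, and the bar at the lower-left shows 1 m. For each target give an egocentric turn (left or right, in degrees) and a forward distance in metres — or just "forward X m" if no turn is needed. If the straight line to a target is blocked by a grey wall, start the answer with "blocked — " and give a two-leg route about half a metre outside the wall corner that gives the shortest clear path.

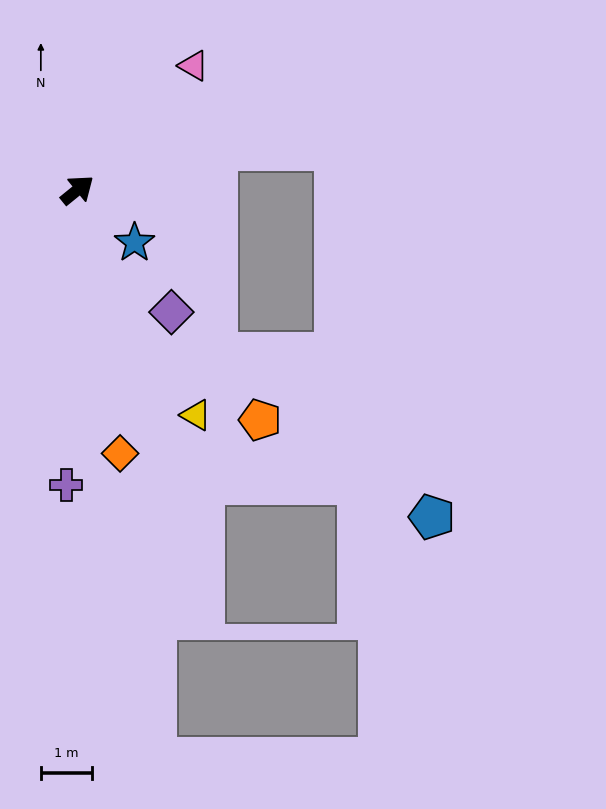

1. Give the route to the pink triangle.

turn left 8°, forward 3.3 m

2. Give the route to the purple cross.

turn right 131°, forward 5.8 m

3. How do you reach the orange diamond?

turn right 120°, forward 5.2 m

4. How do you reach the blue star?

turn right 82°, forward 1.5 m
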